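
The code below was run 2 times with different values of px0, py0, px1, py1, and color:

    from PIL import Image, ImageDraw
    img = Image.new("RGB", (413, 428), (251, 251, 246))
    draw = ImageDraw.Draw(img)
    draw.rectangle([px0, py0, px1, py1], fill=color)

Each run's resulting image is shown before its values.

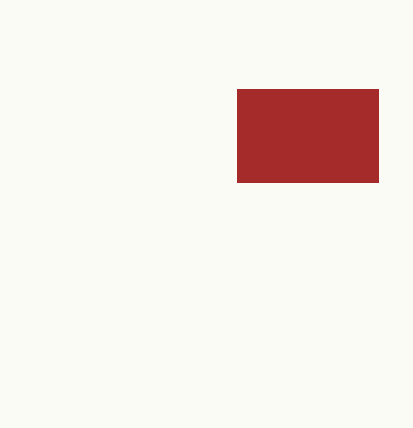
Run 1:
px0 = 237
py0 = 89
px1 = 378
py1 = 182
color = 'brown'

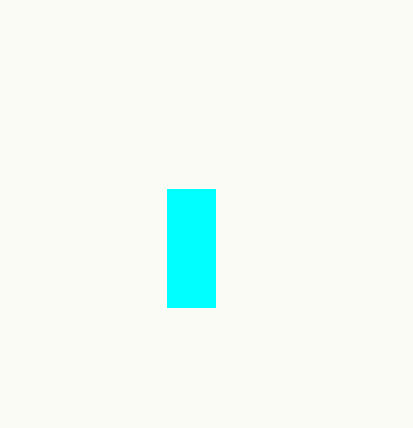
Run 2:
px0 = 167; py0 = 189; px1 = 215; py1 = 307; color = 'cyan'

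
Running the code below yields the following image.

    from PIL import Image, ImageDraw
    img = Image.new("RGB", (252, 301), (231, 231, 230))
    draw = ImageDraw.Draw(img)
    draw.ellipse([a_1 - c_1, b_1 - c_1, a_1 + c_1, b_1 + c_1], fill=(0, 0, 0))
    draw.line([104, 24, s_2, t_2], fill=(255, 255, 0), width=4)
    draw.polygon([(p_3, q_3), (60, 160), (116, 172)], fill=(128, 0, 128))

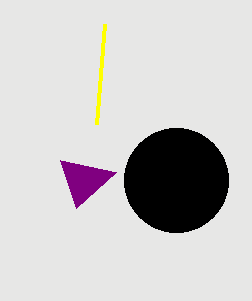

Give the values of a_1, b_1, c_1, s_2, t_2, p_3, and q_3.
a_1 = 176
b_1 = 180
c_1 = 52
s_2 = 96
t_2 = 124
p_3 = 76
q_3 = 208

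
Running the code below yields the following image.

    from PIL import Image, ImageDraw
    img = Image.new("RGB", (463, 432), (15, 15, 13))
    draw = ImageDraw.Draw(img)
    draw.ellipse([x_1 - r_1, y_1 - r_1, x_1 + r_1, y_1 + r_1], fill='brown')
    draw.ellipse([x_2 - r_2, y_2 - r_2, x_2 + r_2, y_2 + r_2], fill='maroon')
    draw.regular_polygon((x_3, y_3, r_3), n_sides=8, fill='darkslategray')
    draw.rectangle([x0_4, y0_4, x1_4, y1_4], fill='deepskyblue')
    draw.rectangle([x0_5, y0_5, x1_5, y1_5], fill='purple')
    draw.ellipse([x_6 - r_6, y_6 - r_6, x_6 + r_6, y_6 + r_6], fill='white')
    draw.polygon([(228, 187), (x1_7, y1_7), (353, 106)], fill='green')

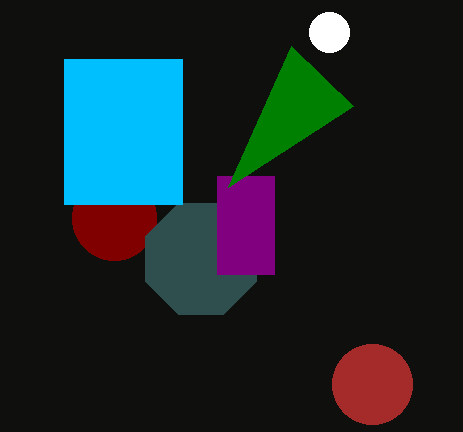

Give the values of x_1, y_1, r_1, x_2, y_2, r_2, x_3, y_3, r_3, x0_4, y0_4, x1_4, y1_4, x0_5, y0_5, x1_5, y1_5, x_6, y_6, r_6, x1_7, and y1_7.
x_1 = 372, y_1 = 384, r_1 = 40, x_2 = 114, y_2 = 218, r_2 = 42, x_3 = 201, y_3 = 259, r_3 = 60, x0_4 = 64, y0_4 = 59, x1_4 = 182, y1_4 = 204, x0_5 = 217, y0_5 = 176, x1_5 = 274, y1_5 = 274, x_6 = 329, y_6 = 32, r_6 = 20, x1_7 = 291, y1_7 = 46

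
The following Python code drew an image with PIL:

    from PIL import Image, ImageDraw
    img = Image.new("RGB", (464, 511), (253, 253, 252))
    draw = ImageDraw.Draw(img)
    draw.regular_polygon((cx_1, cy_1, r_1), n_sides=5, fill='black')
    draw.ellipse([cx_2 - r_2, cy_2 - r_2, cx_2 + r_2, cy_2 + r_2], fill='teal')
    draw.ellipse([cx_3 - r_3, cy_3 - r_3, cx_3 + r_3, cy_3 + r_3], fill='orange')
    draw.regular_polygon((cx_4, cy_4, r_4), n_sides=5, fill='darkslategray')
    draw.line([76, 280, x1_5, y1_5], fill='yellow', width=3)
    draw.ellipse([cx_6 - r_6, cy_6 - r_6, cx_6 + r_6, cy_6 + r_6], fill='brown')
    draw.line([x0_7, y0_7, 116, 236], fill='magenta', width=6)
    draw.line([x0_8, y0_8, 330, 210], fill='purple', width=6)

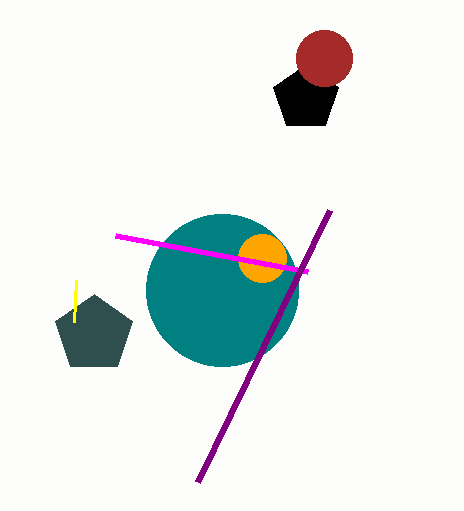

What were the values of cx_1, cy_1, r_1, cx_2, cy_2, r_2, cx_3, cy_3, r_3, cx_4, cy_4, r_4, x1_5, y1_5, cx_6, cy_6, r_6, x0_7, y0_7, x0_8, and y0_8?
cx_1 = 306
cy_1 = 98
r_1 = 34
cx_2 = 222
cy_2 = 290
r_2 = 76
cx_3 = 262
cy_3 = 258
r_3 = 24
cx_4 = 94
cy_4 = 334
r_4 = 40
x1_5 = 74
y1_5 = 322
cx_6 = 324
cy_6 = 58
r_6 = 28
x0_7 = 308
y0_7 = 272
x0_8 = 198
y0_8 = 482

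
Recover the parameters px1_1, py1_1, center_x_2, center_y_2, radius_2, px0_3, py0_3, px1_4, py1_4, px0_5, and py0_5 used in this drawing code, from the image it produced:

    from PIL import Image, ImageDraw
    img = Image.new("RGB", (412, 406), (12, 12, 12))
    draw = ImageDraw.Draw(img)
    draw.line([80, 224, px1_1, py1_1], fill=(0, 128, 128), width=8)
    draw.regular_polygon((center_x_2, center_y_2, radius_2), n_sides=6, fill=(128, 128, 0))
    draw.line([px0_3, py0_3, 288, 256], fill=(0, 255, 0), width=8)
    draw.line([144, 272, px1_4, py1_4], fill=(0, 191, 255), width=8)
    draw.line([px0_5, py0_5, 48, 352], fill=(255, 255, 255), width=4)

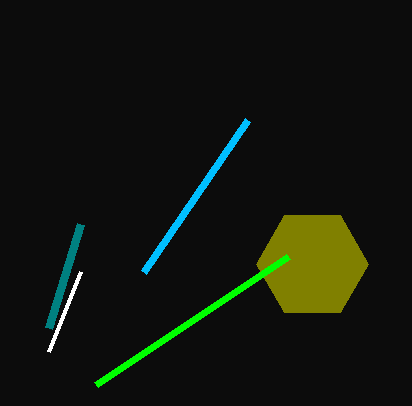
px1_1 = 48; py1_1 = 328; center_x_2 = 312; center_y_2 = 264; radius_2 = 56; px0_3 = 96; py0_3 = 384; px1_4 = 248; py1_4 = 120; px0_5 = 80; py0_5 = 272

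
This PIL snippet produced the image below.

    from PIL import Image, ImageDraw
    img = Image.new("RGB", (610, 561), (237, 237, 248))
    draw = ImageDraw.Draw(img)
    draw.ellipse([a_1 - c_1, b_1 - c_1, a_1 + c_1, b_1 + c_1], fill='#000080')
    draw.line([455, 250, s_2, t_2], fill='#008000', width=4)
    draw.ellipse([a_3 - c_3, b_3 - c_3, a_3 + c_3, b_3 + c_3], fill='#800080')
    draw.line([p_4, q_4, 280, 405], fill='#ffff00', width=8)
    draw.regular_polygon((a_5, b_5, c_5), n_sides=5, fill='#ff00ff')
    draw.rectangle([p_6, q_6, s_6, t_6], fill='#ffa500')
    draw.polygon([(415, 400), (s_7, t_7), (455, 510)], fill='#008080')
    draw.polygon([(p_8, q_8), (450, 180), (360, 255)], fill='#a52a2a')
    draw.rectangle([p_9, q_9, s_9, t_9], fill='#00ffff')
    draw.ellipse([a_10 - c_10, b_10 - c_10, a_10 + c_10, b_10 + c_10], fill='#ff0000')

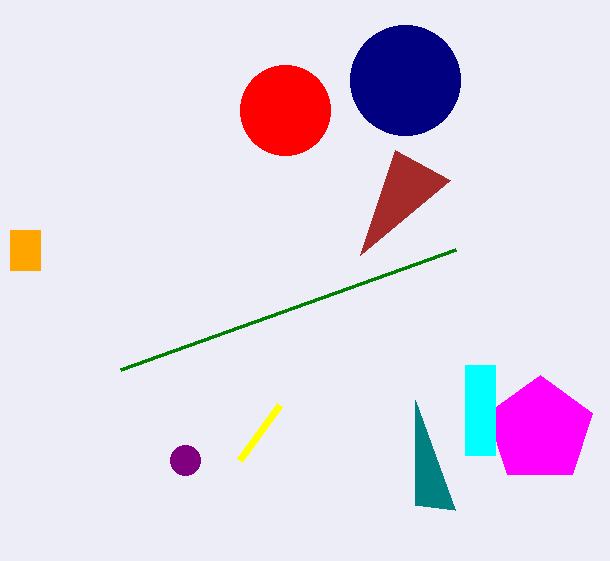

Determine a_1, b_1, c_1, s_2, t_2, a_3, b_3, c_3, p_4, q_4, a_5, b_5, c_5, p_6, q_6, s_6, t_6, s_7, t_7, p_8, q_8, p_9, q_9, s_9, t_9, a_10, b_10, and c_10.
a_1 = 405; b_1 = 80; c_1 = 55; s_2 = 120; t_2 = 370; a_3 = 185; b_3 = 460; c_3 = 15; p_4 = 240; q_4 = 460; a_5 = 540; b_5 = 430; c_5 = 55; p_6 = 10; q_6 = 230; s_6 = 40; t_6 = 270; s_7 = 415; t_7 = 505; p_8 = 395; q_8 = 150; p_9 = 465; q_9 = 365; s_9 = 495; t_9 = 455; a_10 = 285; b_10 = 110; c_10 = 45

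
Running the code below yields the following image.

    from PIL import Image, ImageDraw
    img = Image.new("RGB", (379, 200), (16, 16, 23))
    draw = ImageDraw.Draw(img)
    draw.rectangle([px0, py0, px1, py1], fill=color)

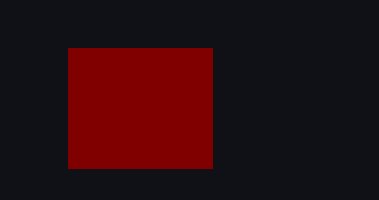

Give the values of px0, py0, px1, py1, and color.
px0 = 68; py0 = 48; px1 = 212; py1 = 168; color = 'maroon'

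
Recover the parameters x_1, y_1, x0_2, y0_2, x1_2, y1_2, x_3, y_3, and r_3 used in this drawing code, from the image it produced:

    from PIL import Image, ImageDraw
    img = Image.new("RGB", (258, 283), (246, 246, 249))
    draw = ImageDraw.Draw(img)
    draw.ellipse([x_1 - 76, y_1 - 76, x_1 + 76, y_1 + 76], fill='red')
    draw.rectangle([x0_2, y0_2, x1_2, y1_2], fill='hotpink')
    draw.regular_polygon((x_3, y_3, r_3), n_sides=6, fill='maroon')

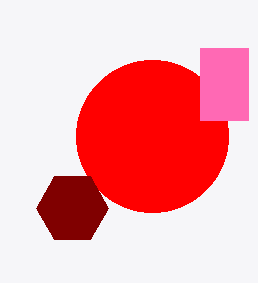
x_1 = 152; y_1 = 136; x0_2 = 200; y0_2 = 48; x1_2 = 248; y1_2 = 120; x_3 = 72; y_3 = 208; r_3 = 36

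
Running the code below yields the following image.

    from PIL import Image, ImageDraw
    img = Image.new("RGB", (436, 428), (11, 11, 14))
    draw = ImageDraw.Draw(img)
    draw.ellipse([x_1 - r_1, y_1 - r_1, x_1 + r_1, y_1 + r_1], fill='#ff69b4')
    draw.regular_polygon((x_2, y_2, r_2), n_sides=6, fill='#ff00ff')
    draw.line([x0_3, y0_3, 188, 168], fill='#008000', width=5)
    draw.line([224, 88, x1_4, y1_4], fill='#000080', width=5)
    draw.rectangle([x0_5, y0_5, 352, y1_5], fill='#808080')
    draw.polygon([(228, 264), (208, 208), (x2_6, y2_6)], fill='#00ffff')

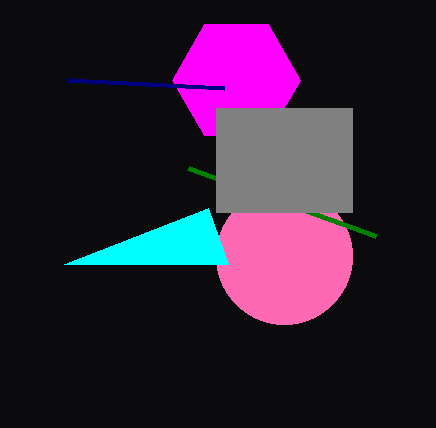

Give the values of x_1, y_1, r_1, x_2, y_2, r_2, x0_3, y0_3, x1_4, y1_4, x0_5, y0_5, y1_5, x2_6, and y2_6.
x_1 = 284; y_1 = 256; r_1 = 68; x_2 = 236; y_2 = 80; r_2 = 64; x0_3 = 376; y0_3 = 236; x1_4 = 68; y1_4 = 80; x0_5 = 216; y0_5 = 108; y1_5 = 212; x2_6 = 64; y2_6 = 264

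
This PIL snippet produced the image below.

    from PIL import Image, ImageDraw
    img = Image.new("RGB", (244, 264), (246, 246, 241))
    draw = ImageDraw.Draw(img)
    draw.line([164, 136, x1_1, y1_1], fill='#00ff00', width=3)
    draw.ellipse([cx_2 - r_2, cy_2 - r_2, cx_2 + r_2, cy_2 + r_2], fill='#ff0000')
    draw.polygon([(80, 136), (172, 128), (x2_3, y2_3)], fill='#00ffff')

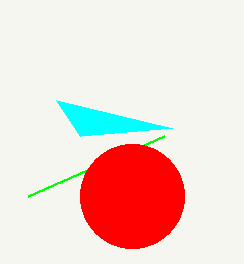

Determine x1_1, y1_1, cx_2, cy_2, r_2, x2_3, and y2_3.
x1_1 = 28
y1_1 = 196
cx_2 = 132
cy_2 = 196
r_2 = 52
x2_3 = 56
y2_3 = 100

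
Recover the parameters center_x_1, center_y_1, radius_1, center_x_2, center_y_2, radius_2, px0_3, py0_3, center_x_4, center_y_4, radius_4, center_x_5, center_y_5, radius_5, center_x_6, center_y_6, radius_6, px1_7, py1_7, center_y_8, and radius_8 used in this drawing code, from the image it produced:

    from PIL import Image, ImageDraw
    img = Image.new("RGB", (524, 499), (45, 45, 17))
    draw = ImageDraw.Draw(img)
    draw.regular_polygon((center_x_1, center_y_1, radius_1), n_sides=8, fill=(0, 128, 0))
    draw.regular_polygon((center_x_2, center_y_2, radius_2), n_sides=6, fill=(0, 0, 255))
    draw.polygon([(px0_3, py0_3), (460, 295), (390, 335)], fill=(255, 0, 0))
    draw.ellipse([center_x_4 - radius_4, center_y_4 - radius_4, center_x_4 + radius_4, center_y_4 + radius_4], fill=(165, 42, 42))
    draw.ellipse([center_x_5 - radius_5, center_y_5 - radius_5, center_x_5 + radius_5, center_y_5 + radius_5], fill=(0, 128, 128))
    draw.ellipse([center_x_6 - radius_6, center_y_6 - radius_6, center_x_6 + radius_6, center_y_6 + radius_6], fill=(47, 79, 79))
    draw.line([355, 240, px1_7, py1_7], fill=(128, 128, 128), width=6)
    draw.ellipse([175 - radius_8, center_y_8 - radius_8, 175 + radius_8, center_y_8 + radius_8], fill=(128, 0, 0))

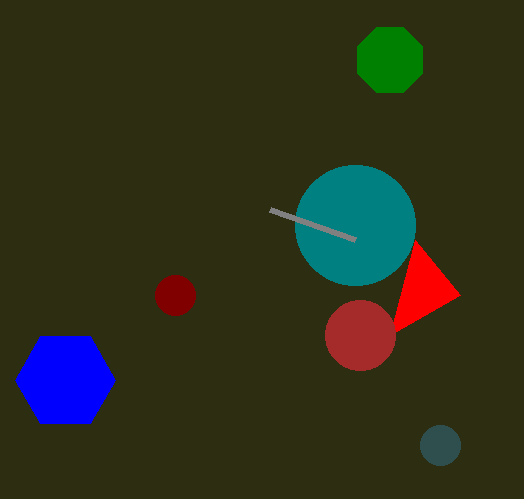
center_x_1 = 390; center_y_1 = 60; radius_1 = 35; center_x_2 = 65; center_y_2 = 380; radius_2 = 50; px0_3 = 415; py0_3 = 240; center_x_4 = 360; center_y_4 = 335; radius_4 = 35; center_x_5 = 355; center_y_5 = 225; radius_5 = 60; center_x_6 = 440; center_y_6 = 445; radius_6 = 20; px1_7 = 270; py1_7 = 210; center_y_8 = 295; radius_8 = 20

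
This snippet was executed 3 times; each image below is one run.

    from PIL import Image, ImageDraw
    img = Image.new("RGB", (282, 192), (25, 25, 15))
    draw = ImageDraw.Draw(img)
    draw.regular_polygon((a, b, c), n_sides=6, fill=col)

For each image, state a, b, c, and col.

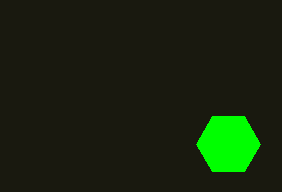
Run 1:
a = 228; b = 144; c = 32; col = 'lime'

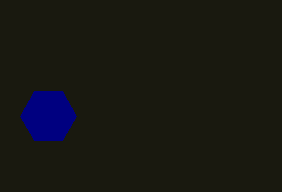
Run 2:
a = 48; b = 116; c = 28; col = 'navy'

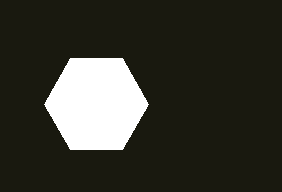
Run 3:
a = 96, b = 104, c = 52, col = 'white'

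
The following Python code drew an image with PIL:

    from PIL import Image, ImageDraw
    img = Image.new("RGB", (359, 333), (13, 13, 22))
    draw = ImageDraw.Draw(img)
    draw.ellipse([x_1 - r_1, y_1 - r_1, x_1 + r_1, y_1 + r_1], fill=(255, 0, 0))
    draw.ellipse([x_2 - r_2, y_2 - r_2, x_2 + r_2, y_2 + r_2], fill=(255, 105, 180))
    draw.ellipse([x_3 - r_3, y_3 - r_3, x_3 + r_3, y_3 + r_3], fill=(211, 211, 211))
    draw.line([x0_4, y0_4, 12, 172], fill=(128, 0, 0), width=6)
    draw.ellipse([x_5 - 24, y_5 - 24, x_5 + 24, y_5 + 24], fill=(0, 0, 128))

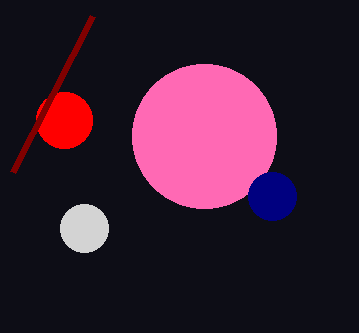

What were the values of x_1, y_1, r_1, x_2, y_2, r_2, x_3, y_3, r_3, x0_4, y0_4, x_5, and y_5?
x_1 = 64; y_1 = 120; r_1 = 28; x_2 = 204; y_2 = 136; r_2 = 72; x_3 = 84; y_3 = 228; r_3 = 24; x0_4 = 92; y0_4 = 16; x_5 = 272; y_5 = 196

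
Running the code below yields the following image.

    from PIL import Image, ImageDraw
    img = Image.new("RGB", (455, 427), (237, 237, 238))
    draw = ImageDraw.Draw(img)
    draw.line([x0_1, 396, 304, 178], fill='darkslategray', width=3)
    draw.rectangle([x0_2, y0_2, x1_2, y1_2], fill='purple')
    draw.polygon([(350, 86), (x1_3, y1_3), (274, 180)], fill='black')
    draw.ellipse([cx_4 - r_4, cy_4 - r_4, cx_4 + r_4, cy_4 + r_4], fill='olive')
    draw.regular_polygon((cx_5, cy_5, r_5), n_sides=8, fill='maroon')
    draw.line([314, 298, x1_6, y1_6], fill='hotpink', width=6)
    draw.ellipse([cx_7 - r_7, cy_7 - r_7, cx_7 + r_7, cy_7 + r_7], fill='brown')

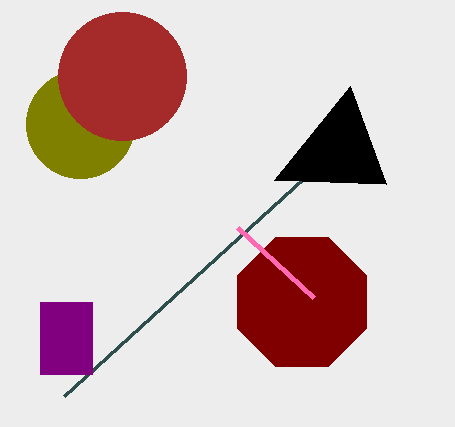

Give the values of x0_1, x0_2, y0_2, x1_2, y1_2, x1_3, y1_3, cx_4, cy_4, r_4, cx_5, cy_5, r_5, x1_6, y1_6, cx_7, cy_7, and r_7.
x0_1 = 64
x0_2 = 40
y0_2 = 302
x1_2 = 92
y1_2 = 374
x1_3 = 386
y1_3 = 184
cx_4 = 80
cy_4 = 124
r_4 = 54
cx_5 = 302
cy_5 = 302
r_5 = 70
x1_6 = 238
y1_6 = 228
cx_7 = 122
cy_7 = 76
r_7 = 64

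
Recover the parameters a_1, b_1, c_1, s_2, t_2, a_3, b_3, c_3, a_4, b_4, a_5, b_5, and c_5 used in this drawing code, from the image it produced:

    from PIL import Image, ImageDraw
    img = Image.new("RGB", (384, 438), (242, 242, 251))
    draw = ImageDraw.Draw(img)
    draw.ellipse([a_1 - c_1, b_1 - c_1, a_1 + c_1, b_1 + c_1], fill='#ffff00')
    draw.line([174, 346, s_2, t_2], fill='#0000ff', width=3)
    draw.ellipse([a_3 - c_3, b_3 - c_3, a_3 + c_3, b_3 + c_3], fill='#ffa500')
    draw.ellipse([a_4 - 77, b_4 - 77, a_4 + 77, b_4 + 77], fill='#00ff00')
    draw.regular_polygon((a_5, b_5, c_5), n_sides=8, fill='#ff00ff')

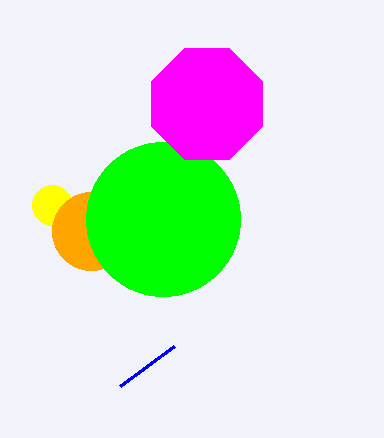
a_1 = 52; b_1 = 205; c_1 = 20; s_2 = 120; t_2 = 386; a_3 = 91; b_3 = 231; c_3 = 39; a_4 = 163; b_4 = 219; a_5 = 207; b_5 = 104; c_5 = 60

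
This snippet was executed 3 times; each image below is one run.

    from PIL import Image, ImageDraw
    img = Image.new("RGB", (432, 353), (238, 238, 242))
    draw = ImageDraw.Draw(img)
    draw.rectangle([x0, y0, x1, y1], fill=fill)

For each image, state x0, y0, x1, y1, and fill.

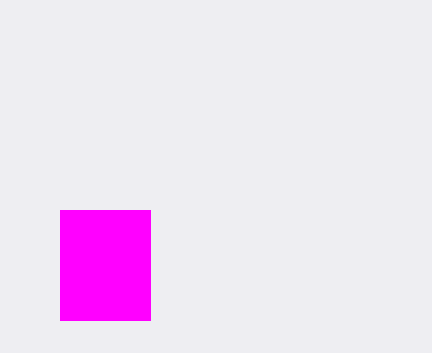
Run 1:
x0 = 60; y0 = 210; x1 = 150; y1 = 320; fill = 'magenta'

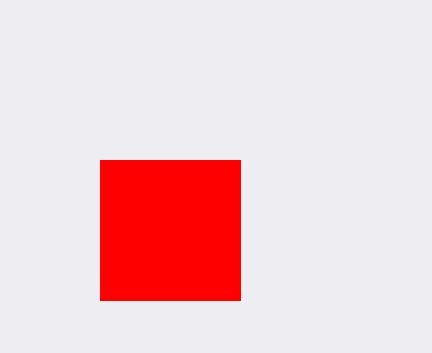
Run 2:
x0 = 100; y0 = 160; x1 = 240; y1 = 300; fill = 'red'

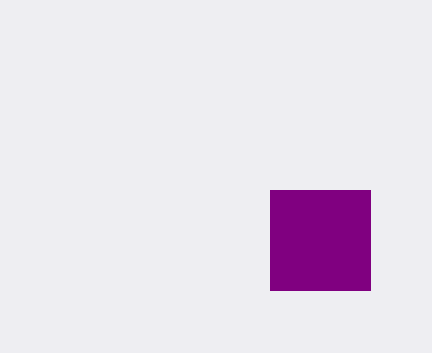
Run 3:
x0 = 270; y0 = 190; x1 = 370; y1 = 290; fill = 'purple'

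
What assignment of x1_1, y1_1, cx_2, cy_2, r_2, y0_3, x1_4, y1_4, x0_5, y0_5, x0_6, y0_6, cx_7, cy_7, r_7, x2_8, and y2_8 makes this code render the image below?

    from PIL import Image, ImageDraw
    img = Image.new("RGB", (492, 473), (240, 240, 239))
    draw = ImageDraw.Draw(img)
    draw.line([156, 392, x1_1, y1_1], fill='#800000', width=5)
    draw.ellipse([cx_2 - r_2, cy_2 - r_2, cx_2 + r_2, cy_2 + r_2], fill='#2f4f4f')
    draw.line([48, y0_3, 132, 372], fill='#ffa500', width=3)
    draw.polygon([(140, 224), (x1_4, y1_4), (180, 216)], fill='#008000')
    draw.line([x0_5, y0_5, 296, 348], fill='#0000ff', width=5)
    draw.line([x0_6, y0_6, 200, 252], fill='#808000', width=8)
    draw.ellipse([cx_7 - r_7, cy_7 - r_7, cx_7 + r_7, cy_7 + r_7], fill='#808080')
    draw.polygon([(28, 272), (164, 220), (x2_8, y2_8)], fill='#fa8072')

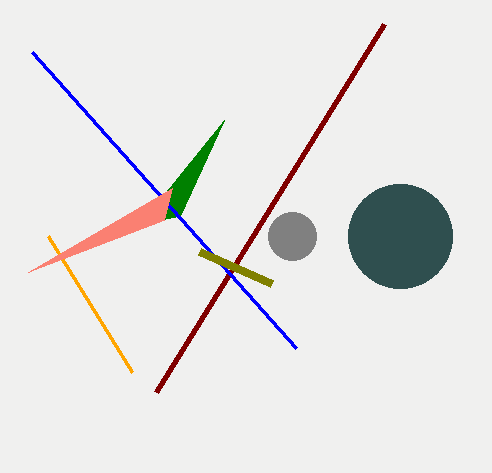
x1_1 = 384; y1_1 = 24; cx_2 = 400; cy_2 = 236; r_2 = 52; y0_3 = 236; x1_4 = 224; y1_4 = 120; x0_5 = 32; y0_5 = 52; x0_6 = 272; y0_6 = 284; cx_7 = 292; cy_7 = 236; r_7 = 24; x2_8 = 172; y2_8 = 188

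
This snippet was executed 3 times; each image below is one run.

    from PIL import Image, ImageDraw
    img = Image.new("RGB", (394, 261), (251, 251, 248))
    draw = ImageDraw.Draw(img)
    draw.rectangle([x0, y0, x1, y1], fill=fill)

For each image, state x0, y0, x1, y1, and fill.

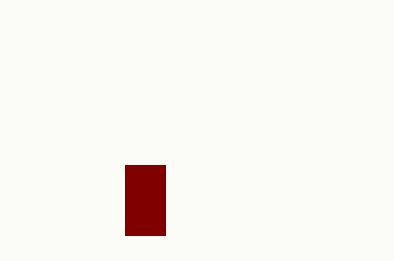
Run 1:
x0 = 125
y0 = 165
x1 = 165
y1 = 235
fill = 'maroon'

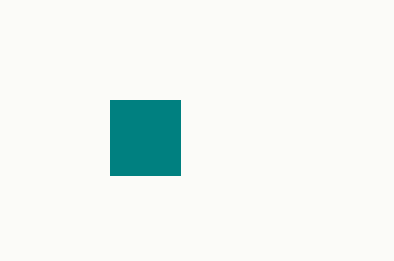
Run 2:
x0 = 110, y0 = 100, x1 = 180, y1 = 175, fill = 'teal'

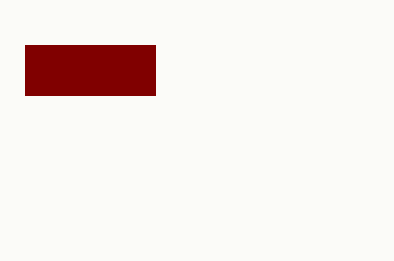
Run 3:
x0 = 25, y0 = 45, x1 = 155, y1 = 95, fill = 'maroon'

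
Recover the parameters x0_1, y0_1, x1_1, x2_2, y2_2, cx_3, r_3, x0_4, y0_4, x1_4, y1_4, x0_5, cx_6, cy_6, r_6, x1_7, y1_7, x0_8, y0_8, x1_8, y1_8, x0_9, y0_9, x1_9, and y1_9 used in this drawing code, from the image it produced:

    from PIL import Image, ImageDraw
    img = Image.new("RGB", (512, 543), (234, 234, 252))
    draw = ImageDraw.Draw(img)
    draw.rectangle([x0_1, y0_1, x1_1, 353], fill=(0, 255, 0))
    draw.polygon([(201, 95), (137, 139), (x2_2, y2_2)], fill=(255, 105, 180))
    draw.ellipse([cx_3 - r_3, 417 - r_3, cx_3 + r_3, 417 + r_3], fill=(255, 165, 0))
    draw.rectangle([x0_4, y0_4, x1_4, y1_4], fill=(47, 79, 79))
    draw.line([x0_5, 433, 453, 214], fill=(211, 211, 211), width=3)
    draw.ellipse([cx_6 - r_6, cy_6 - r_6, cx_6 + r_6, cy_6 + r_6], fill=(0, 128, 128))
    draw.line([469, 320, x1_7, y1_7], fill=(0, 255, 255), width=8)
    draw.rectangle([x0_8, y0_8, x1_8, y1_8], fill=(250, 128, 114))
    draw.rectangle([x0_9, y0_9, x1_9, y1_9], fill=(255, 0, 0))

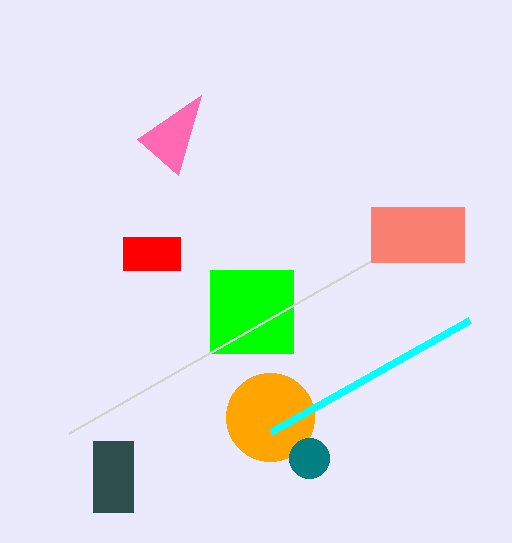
x0_1 = 210, y0_1 = 270, x1_1 = 293, x2_2 = 178, y2_2 = 175, cx_3 = 270, r_3 = 44, x0_4 = 93, y0_4 = 441, x1_4 = 133, y1_4 = 512, x0_5 = 69, cx_6 = 309, cy_6 = 458, r_6 = 20, x1_7 = 270, y1_7 = 432, x0_8 = 371, y0_8 = 207, x1_8 = 464, y1_8 = 262, x0_9 = 123, y0_9 = 237, x1_9 = 180, y1_9 = 270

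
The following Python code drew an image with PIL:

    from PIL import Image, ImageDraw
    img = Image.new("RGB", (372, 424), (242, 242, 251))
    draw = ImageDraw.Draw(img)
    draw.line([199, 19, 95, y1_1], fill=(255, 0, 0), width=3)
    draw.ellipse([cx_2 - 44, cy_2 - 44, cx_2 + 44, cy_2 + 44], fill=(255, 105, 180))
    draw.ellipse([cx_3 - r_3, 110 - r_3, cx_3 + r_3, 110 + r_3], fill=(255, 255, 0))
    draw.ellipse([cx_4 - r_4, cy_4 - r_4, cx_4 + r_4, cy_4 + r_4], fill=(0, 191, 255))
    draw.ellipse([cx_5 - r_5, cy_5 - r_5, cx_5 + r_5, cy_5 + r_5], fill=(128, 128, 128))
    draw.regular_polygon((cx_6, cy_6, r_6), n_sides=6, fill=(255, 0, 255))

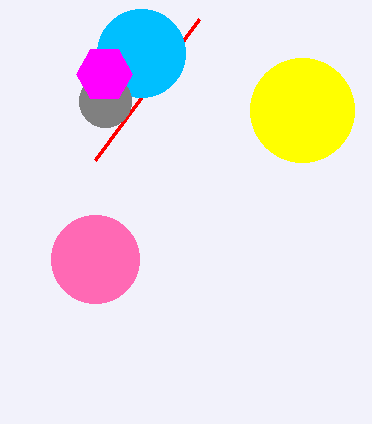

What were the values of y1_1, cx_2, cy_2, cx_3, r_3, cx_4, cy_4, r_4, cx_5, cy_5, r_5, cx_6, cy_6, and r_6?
y1_1 = 160; cx_2 = 95; cy_2 = 259; cx_3 = 302; r_3 = 52; cx_4 = 141; cy_4 = 53; r_4 = 44; cx_5 = 105; cy_5 = 101; r_5 = 26; cx_6 = 104; cy_6 = 74; r_6 = 28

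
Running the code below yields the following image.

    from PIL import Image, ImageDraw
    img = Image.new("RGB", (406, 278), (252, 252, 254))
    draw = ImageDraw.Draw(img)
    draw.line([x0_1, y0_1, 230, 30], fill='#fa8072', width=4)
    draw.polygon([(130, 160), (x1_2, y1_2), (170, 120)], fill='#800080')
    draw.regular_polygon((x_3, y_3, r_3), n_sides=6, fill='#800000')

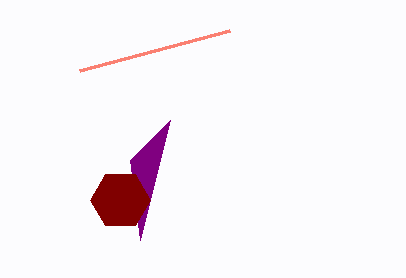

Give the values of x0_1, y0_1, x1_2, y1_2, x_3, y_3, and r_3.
x0_1 = 80
y0_1 = 70
x1_2 = 140
y1_2 = 240
x_3 = 120
y_3 = 200
r_3 = 30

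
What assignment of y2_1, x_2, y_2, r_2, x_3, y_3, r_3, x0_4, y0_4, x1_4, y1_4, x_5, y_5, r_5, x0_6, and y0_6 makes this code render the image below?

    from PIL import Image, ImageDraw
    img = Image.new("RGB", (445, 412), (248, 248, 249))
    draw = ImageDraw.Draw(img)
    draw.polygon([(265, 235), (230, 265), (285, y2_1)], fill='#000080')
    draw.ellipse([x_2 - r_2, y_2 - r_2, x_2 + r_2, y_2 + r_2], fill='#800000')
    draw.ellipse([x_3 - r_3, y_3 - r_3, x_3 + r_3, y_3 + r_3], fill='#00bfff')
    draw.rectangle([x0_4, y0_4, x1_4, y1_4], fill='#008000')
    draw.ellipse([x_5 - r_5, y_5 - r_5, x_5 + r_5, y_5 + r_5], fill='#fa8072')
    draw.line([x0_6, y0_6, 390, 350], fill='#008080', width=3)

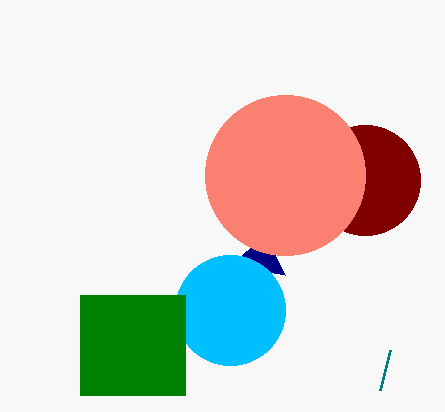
y2_1 = 275, x_2 = 365, y_2 = 180, r_2 = 55, x_3 = 230, y_3 = 310, r_3 = 55, x0_4 = 80, y0_4 = 295, x1_4 = 185, y1_4 = 395, x_5 = 285, y_5 = 175, r_5 = 80, x0_6 = 380, y0_6 = 390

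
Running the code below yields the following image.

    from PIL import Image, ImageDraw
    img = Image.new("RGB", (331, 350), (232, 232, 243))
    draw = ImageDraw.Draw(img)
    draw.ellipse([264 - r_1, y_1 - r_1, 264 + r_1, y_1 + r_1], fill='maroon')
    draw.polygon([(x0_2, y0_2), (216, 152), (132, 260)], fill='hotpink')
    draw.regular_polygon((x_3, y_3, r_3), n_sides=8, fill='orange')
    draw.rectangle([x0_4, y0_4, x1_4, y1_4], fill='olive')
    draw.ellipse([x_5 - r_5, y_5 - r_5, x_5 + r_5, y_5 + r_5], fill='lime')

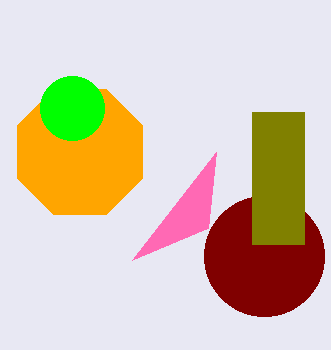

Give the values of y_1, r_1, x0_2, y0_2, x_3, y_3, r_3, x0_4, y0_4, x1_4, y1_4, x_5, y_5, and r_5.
y_1 = 256; r_1 = 60; x0_2 = 208; y0_2 = 228; x_3 = 80; y_3 = 152; r_3 = 68; x0_4 = 252; y0_4 = 112; x1_4 = 304; y1_4 = 244; x_5 = 72; y_5 = 108; r_5 = 32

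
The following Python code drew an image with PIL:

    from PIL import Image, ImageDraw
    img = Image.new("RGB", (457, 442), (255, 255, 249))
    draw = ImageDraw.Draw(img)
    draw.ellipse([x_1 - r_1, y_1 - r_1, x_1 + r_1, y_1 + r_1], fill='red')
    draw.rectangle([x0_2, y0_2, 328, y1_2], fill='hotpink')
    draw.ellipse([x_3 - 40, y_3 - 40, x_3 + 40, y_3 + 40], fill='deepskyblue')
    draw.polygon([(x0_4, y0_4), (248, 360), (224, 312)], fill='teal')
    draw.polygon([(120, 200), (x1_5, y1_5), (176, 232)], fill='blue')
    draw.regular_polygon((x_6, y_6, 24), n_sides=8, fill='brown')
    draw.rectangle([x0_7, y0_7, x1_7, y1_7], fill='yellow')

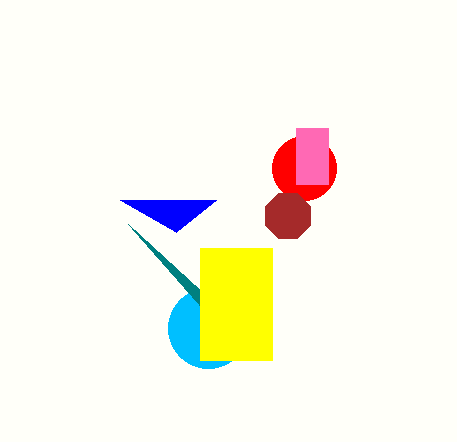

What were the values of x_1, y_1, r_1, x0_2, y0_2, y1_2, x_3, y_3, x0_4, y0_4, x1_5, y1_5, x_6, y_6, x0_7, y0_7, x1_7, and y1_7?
x_1 = 304; y_1 = 168; r_1 = 32; x0_2 = 296; y0_2 = 128; y1_2 = 184; x_3 = 208; y_3 = 328; x0_4 = 128; y0_4 = 224; x1_5 = 216; y1_5 = 200; x_6 = 288; y_6 = 216; x0_7 = 200; y0_7 = 248; x1_7 = 272; y1_7 = 360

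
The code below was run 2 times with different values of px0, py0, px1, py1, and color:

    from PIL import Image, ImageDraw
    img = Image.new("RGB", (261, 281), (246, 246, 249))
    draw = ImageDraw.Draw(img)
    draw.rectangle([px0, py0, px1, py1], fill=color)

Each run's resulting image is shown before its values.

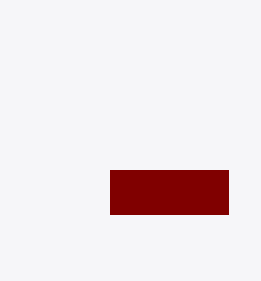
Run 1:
px0 = 110, py0 = 170, px1 = 228, py1 = 214, color = 'maroon'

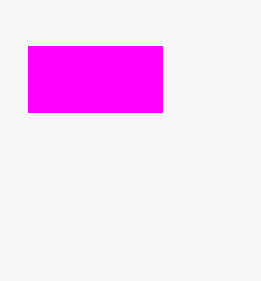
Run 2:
px0 = 28, py0 = 46, px1 = 162, py1 = 112, color = 'magenta'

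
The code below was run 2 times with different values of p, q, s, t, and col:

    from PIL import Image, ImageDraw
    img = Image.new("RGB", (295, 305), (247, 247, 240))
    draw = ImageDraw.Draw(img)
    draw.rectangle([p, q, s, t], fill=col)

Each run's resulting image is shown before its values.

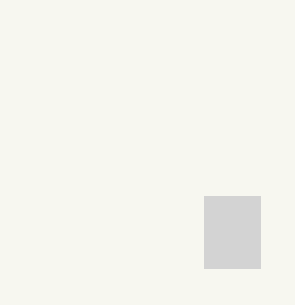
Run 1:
p = 204; q = 196; s = 260; t = 268; col = 'lightgray'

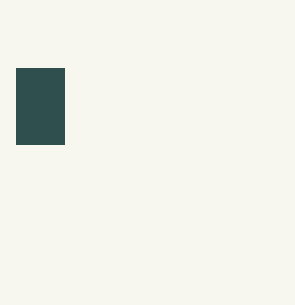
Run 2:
p = 16, q = 68, s = 64, t = 144, col = 'darkslategray'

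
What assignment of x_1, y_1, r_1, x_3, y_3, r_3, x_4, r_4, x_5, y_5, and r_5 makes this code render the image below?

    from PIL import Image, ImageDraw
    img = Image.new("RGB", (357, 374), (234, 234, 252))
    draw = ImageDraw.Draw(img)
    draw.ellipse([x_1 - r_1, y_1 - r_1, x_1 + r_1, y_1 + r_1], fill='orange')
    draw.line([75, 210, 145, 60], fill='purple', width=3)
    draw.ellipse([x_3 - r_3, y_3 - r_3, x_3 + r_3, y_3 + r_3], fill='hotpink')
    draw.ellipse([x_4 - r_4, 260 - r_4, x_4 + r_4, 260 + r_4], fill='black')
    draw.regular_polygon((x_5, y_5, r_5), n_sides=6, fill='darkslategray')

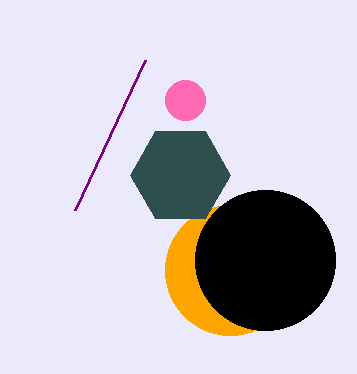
x_1 = 230; y_1 = 270; r_1 = 65; x_3 = 185; y_3 = 100; r_3 = 20; x_4 = 265; r_4 = 70; x_5 = 180; y_5 = 175; r_5 = 50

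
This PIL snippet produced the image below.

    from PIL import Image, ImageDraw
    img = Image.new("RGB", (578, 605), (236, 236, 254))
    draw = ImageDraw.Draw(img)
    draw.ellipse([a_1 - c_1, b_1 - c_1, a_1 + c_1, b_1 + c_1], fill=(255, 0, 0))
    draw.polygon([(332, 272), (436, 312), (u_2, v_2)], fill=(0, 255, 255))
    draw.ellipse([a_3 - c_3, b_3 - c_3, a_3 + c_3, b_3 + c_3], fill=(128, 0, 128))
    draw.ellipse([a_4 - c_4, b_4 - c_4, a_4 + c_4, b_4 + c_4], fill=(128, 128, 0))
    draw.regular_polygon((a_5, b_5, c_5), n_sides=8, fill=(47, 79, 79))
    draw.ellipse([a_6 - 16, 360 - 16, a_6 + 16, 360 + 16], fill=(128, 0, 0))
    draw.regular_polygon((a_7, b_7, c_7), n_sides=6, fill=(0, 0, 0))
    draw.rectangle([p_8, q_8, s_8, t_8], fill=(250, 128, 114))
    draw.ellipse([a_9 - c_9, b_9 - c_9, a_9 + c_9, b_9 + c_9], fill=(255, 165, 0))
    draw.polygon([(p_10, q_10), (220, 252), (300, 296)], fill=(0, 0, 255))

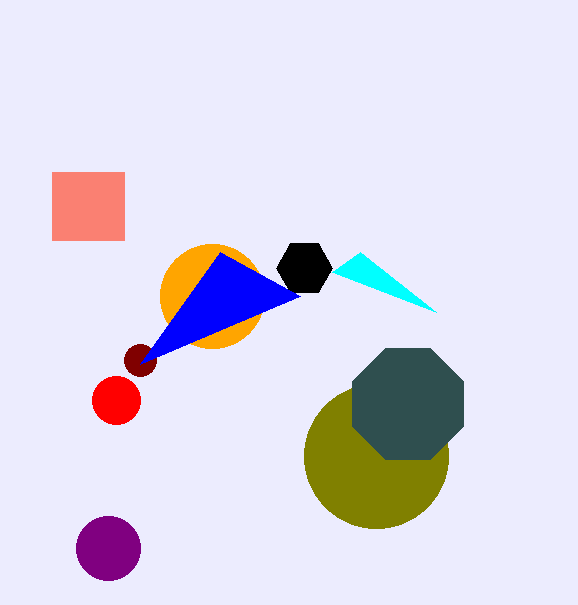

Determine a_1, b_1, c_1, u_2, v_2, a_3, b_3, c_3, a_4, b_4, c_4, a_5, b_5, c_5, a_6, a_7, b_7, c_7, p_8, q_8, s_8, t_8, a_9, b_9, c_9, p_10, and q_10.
a_1 = 116
b_1 = 400
c_1 = 24
u_2 = 360
v_2 = 252
a_3 = 108
b_3 = 548
c_3 = 32
a_4 = 376
b_4 = 456
c_4 = 72
a_5 = 408
b_5 = 404
c_5 = 60
a_6 = 140
a_7 = 304
b_7 = 268
c_7 = 28
p_8 = 52
q_8 = 172
s_8 = 124
t_8 = 240
a_9 = 212
b_9 = 296
c_9 = 52
p_10 = 140
q_10 = 364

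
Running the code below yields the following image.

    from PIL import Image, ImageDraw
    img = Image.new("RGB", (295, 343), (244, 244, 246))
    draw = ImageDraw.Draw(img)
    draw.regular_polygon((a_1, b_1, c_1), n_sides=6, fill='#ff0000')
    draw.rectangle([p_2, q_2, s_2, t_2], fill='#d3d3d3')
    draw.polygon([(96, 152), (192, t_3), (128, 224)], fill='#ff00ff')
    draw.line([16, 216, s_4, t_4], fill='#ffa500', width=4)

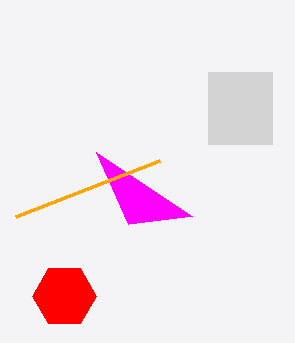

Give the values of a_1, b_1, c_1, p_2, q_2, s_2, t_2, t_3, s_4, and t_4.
a_1 = 64
b_1 = 296
c_1 = 32
p_2 = 208
q_2 = 72
s_2 = 272
t_2 = 144
t_3 = 216
s_4 = 160
t_4 = 160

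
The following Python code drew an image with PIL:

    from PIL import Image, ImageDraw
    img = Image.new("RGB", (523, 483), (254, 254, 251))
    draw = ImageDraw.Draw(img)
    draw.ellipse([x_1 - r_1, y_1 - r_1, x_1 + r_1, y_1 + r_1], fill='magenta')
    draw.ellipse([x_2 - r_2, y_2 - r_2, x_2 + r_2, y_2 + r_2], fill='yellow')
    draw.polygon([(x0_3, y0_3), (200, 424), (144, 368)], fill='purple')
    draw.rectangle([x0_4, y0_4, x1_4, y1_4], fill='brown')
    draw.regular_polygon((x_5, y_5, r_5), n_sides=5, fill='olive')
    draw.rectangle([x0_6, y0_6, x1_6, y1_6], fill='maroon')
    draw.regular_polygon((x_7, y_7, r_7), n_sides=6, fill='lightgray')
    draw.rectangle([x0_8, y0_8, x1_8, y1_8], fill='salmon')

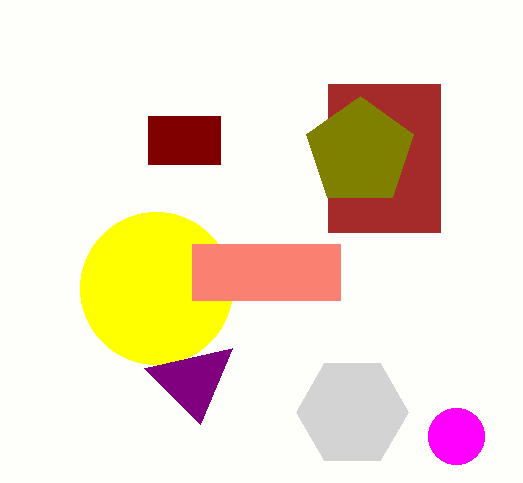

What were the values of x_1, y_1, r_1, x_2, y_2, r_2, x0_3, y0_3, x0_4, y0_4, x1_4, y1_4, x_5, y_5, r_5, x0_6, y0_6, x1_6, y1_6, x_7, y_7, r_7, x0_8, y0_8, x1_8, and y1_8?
x_1 = 456, y_1 = 436, r_1 = 28, x_2 = 156, y_2 = 288, r_2 = 76, x0_3 = 232, y0_3 = 348, x0_4 = 328, y0_4 = 84, x1_4 = 440, y1_4 = 232, x_5 = 360, y_5 = 152, r_5 = 56, x0_6 = 148, y0_6 = 116, x1_6 = 220, y1_6 = 164, x_7 = 352, y_7 = 412, r_7 = 56, x0_8 = 192, y0_8 = 244, x1_8 = 340, y1_8 = 300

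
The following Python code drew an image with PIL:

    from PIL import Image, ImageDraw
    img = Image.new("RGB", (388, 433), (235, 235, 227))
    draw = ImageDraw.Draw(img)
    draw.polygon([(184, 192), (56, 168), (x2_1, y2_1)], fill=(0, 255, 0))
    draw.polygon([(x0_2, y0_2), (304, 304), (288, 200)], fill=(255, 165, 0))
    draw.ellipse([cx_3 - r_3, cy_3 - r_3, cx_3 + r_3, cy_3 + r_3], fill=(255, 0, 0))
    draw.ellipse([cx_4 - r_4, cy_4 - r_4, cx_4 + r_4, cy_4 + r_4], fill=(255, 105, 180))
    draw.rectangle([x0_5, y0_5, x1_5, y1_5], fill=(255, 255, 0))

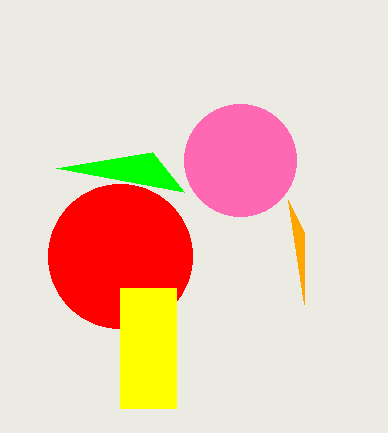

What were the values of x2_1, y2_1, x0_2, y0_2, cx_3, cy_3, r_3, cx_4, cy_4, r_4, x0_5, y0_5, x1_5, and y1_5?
x2_1 = 152; y2_1 = 152; x0_2 = 304; y0_2 = 232; cx_3 = 120; cy_3 = 256; r_3 = 72; cx_4 = 240; cy_4 = 160; r_4 = 56; x0_5 = 120; y0_5 = 288; x1_5 = 176; y1_5 = 408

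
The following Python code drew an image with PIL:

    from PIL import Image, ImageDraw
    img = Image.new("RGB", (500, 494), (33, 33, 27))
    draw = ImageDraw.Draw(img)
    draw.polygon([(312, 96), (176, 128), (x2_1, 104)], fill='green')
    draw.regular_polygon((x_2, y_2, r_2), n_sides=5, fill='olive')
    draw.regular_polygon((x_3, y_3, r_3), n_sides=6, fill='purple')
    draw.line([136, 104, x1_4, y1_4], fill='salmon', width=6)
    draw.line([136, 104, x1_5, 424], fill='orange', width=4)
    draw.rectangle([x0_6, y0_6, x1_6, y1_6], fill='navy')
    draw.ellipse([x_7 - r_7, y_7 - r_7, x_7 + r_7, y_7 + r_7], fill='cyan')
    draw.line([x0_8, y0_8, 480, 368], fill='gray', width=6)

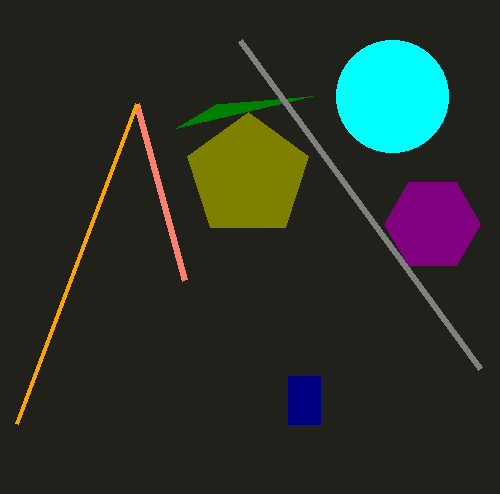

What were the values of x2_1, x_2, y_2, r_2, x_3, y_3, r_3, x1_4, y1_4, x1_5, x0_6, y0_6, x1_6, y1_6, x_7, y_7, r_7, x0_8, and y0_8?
x2_1 = 216
x_2 = 248
y_2 = 176
r_2 = 64
x_3 = 432
y_3 = 224
r_3 = 48
x1_4 = 184
y1_4 = 280
x1_5 = 16
x0_6 = 288
y0_6 = 376
x1_6 = 320
y1_6 = 424
x_7 = 392
y_7 = 96
r_7 = 56
x0_8 = 240
y0_8 = 40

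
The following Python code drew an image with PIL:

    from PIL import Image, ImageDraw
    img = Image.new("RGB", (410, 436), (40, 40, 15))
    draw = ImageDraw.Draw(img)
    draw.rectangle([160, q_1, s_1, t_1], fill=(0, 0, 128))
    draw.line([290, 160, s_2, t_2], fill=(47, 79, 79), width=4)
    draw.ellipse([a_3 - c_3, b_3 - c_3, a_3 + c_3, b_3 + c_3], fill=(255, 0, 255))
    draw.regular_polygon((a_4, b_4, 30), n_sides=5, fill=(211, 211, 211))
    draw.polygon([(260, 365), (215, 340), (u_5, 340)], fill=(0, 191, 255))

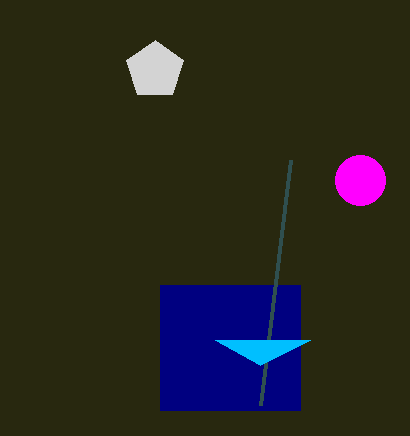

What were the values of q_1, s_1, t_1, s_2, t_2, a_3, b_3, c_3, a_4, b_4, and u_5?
q_1 = 285
s_1 = 300
t_1 = 410
s_2 = 260
t_2 = 405
a_3 = 360
b_3 = 180
c_3 = 25
a_4 = 155
b_4 = 70
u_5 = 310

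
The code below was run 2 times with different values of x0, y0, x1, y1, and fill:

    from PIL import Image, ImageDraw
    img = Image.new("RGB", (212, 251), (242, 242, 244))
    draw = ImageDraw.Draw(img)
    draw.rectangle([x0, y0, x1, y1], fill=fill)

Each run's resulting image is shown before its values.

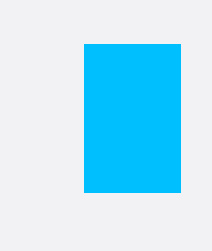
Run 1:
x0 = 84
y0 = 44
x1 = 180
y1 = 192
fill = 'deepskyblue'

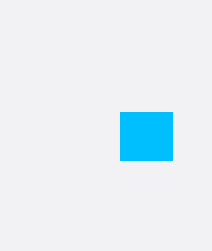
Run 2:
x0 = 120; y0 = 112; x1 = 172; y1 = 160; fill = 'deepskyblue'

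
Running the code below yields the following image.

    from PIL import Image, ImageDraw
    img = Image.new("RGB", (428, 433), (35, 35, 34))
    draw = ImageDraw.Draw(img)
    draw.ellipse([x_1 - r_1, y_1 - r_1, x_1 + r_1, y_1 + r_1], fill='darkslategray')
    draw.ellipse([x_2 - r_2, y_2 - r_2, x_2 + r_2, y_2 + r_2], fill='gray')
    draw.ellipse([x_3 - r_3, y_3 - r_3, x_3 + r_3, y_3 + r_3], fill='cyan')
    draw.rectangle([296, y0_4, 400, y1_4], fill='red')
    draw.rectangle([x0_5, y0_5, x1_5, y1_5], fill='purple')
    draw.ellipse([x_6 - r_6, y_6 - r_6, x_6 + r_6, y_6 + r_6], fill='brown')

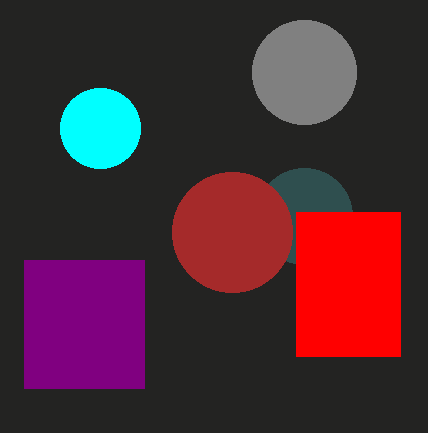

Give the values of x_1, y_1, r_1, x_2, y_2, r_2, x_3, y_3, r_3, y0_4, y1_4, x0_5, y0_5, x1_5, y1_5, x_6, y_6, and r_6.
x_1 = 304, y_1 = 216, r_1 = 48, x_2 = 304, y_2 = 72, r_2 = 52, x_3 = 100, y_3 = 128, r_3 = 40, y0_4 = 212, y1_4 = 356, x0_5 = 24, y0_5 = 260, x1_5 = 144, y1_5 = 388, x_6 = 232, y_6 = 232, r_6 = 60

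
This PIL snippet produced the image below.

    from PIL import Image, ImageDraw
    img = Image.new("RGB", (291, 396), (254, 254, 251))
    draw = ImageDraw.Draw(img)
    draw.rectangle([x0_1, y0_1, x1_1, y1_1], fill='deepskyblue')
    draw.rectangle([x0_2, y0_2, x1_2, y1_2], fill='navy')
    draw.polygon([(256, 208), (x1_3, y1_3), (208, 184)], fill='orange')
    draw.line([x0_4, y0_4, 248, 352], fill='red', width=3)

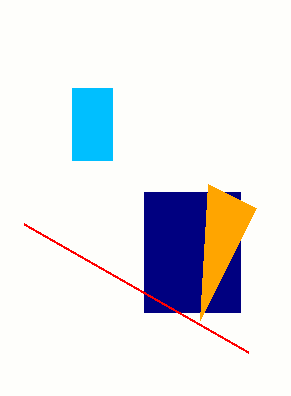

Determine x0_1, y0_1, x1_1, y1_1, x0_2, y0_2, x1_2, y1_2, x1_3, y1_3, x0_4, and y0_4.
x0_1 = 72
y0_1 = 88
x1_1 = 112
y1_1 = 160
x0_2 = 144
y0_2 = 192
x1_2 = 240
y1_2 = 312
x1_3 = 200
y1_3 = 320
x0_4 = 24
y0_4 = 224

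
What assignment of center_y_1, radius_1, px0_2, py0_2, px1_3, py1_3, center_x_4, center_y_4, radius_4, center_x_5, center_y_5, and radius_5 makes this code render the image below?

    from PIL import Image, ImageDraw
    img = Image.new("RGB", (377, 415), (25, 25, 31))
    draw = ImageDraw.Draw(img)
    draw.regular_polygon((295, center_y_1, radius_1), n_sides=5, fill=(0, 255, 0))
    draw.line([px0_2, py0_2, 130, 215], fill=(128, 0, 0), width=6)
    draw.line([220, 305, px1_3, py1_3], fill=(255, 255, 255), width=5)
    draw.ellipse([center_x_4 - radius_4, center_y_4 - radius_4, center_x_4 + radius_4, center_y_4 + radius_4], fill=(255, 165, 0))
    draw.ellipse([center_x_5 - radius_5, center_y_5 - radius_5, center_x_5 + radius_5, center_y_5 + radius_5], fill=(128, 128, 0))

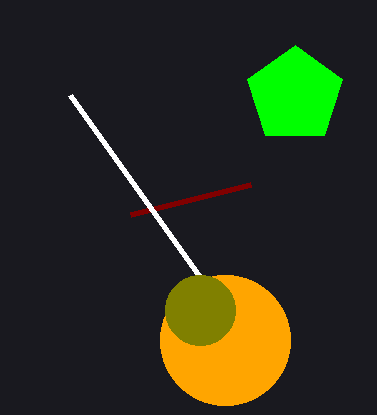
center_y_1 = 95, radius_1 = 50, px0_2 = 250, py0_2 = 185, px1_3 = 70, py1_3 = 95, center_x_4 = 225, center_y_4 = 340, radius_4 = 65, center_x_5 = 200, center_y_5 = 310, radius_5 = 35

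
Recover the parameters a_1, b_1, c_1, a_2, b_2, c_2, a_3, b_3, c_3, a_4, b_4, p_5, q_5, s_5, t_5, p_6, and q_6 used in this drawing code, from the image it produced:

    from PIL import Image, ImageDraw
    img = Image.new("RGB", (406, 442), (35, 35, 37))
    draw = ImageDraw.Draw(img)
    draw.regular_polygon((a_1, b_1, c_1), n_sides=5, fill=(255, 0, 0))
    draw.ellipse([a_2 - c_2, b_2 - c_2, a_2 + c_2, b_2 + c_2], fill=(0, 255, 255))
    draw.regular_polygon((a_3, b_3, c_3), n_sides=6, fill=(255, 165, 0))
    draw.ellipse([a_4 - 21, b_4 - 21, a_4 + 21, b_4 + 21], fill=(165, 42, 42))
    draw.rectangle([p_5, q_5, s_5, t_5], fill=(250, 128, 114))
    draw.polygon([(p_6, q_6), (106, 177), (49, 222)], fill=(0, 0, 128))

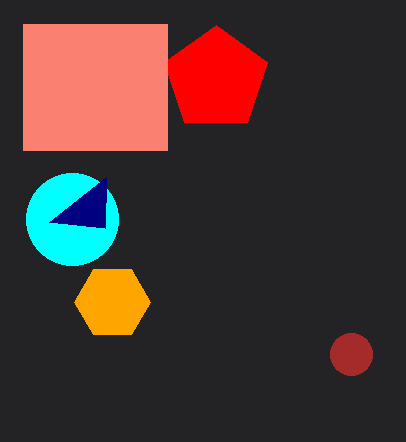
a_1 = 216; b_1 = 79; c_1 = 54; a_2 = 72; b_2 = 219; c_2 = 46; a_3 = 112; b_3 = 302; c_3 = 38; a_4 = 351; b_4 = 354; p_5 = 23; q_5 = 24; s_5 = 167; t_5 = 150; p_6 = 105; q_6 = 228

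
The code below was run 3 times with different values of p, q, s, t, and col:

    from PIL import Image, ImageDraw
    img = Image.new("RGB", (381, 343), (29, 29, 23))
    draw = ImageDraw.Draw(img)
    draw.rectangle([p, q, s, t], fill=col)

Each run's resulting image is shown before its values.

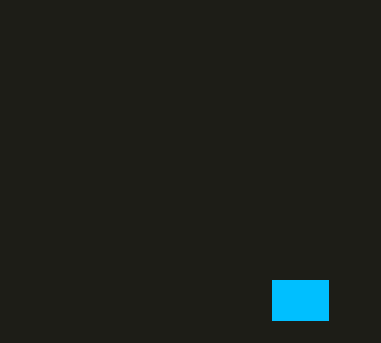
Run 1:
p = 272, q = 280, s = 328, t = 320, col = 'deepskyblue'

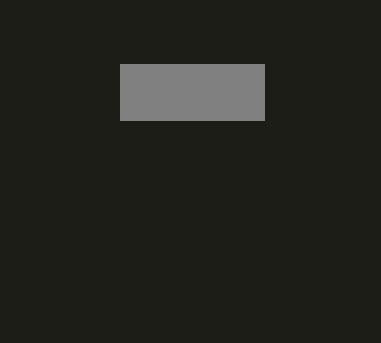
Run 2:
p = 120, q = 64, s = 264, t = 120, col = 'gray'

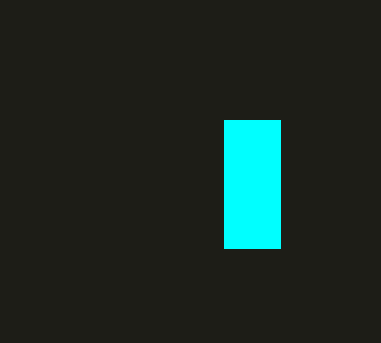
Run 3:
p = 224
q = 120
s = 280
t = 248
col = 'cyan'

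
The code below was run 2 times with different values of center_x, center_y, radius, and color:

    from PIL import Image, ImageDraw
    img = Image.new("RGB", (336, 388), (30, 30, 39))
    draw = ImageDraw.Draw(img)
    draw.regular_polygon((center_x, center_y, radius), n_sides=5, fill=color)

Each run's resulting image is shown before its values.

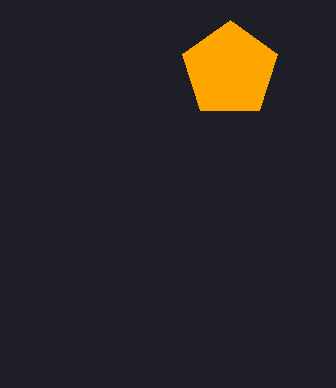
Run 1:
center_x = 230, center_y = 70, radius = 50, color = 'orange'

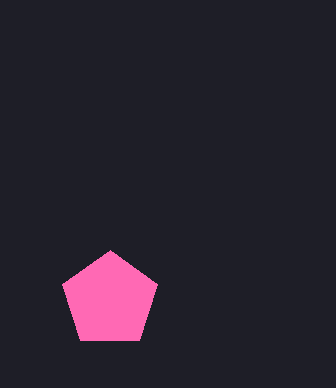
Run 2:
center_x = 110; center_y = 300; radius = 50; color = 'hotpink'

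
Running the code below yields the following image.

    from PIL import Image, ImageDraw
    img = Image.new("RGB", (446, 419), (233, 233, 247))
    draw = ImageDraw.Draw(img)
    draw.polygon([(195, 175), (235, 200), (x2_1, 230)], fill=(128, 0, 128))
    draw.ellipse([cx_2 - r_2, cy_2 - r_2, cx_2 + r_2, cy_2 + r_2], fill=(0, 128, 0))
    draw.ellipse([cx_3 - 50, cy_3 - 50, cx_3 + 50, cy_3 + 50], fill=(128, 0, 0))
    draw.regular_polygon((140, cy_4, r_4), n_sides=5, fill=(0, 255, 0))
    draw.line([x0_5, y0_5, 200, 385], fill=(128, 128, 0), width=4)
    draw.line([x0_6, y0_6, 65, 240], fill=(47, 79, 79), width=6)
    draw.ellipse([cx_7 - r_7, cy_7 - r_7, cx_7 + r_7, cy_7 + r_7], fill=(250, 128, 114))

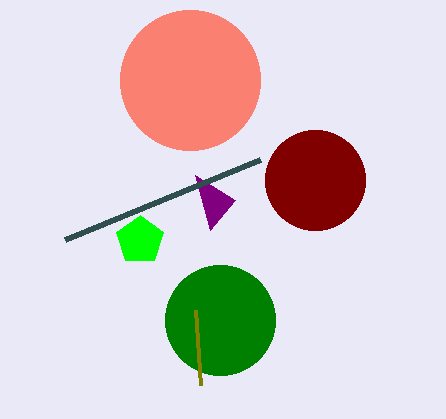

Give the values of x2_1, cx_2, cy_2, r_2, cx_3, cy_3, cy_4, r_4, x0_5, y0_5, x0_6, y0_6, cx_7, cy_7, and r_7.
x2_1 = 210; cx_2 = 220; cy_2 = 320; r_2 = 55; cx_3 = 315; cy_3 = 180; cy_4 = 240; r_4 = 25; x0_5 = 195; y0_5 = 310; x0_6 = 260; y0_6 = 160; cx_7 = 190; cy_7 = 80; r_7 = 70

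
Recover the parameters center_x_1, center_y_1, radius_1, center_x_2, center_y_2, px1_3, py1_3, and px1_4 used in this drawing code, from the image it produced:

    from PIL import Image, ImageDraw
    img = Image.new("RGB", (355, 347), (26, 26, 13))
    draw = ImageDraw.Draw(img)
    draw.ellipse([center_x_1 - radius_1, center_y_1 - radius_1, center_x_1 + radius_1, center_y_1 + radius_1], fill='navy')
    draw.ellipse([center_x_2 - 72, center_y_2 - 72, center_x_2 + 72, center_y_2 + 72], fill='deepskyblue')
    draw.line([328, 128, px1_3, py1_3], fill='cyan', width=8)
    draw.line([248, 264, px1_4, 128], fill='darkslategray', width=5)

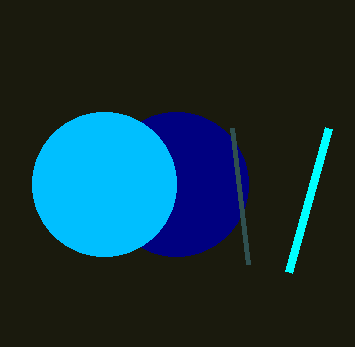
center_x_1 = 176; center_y_1 = 184; radius_1 = 72; center_x_2 = 104; center_y_2 = 184; px1_3 = 288; py1_3 = 272; px1_4 = 232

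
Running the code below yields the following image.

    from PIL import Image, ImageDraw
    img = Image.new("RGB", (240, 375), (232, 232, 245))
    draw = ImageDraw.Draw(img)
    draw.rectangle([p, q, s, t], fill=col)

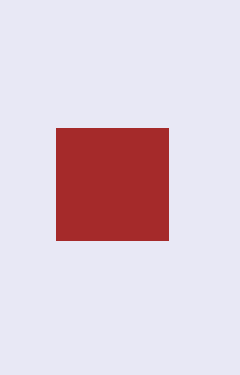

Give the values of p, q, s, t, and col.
p = 56; q = 128; s = 168; t = 240; col = 'brown'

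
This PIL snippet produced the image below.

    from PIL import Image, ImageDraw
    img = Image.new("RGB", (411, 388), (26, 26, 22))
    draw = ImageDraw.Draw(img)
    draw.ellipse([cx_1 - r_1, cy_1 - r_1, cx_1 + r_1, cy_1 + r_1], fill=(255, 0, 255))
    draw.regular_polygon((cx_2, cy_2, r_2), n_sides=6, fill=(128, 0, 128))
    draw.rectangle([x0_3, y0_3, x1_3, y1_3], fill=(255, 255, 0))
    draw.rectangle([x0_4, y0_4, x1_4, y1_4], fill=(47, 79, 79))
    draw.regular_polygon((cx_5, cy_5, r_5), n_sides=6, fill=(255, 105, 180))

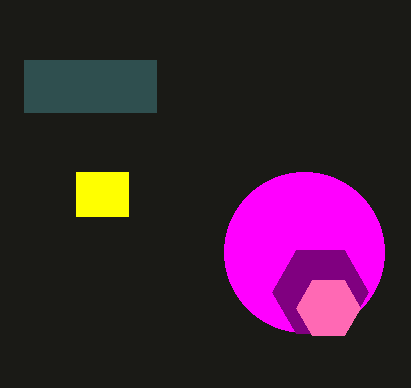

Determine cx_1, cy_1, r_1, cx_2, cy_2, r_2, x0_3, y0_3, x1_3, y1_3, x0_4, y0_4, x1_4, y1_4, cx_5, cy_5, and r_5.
cx_1 = 304; cy_1 = 252; r_1 = 80; cx_2 = 320; cy_2 = 292; r_2 = 48; x0_3 = 76; y0_3 = 172; x1_3 = 128; y1_3 = 216; x0_4 = 24; y0_4 = 60; x1_4 = 156; y1_4 = 112; cx_5 = 328; cy_5 = 308; r_5 = 32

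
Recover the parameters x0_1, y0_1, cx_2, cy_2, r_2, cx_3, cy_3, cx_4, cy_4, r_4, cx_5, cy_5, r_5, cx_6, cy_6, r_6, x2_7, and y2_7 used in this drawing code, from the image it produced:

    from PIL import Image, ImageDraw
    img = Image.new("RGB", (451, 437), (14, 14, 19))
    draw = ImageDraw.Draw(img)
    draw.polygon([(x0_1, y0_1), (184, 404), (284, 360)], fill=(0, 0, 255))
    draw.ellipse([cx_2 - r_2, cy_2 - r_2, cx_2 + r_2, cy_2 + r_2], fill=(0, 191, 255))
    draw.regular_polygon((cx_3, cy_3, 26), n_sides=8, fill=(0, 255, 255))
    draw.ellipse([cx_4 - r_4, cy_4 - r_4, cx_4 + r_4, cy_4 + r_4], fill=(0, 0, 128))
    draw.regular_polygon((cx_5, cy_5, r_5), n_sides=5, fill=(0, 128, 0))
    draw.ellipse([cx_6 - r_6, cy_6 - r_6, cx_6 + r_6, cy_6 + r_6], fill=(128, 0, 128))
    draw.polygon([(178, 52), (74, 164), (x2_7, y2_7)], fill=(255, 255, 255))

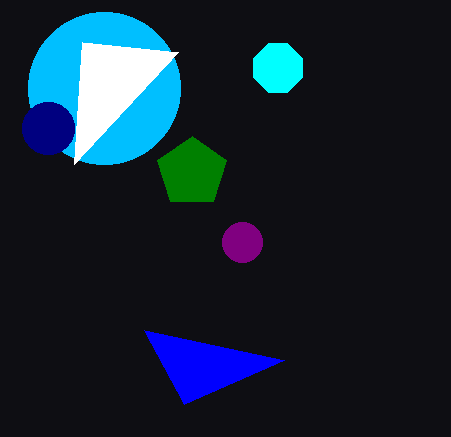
x0_1 = 144
y0_1 = 330
cx_2 = 104
cy_2 = 88
r_2 = 76
cx_3 = 278
cy_3 = 68
cx_4 = 48
cy_4 = 128
r_4 = 26
cx_5 = 192
cy_5 = 172
r_5 = 36
cx_6 = 242
cy_6 = 242
r_6 = 20
x2_7 = 82
y2_7 = 42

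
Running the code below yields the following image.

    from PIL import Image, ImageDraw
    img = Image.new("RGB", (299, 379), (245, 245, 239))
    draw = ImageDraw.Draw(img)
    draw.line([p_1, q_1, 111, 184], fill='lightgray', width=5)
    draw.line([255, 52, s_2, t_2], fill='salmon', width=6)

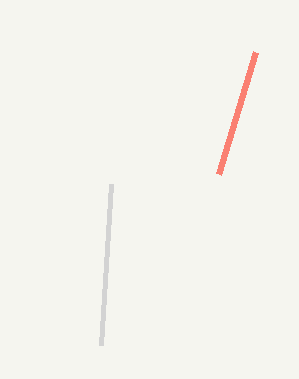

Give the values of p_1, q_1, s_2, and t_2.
p_1 = 101
q_1 = 345
s_2 = 218
t_2 = 174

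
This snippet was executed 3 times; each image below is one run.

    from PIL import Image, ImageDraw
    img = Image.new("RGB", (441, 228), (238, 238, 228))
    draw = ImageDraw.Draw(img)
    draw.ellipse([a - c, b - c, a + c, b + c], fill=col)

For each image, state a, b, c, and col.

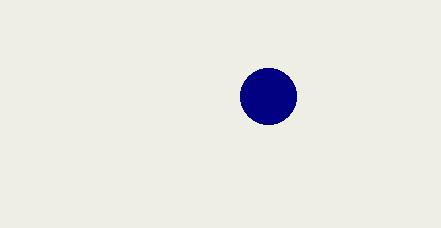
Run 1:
a = 268; b = 96; c = 28; col = 'navy'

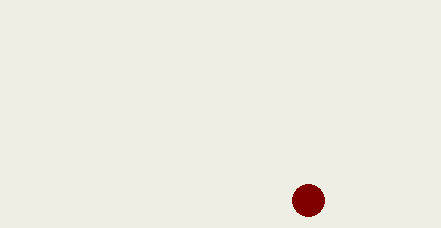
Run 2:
a = 308, b = 200, c = 16, col = 'maroon'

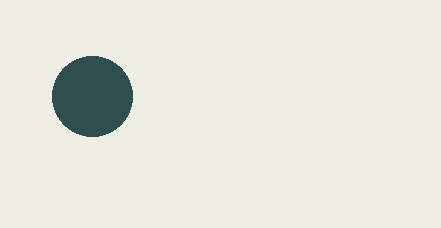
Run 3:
a = 92; b = 96; c = 40; col = 'darkslategray'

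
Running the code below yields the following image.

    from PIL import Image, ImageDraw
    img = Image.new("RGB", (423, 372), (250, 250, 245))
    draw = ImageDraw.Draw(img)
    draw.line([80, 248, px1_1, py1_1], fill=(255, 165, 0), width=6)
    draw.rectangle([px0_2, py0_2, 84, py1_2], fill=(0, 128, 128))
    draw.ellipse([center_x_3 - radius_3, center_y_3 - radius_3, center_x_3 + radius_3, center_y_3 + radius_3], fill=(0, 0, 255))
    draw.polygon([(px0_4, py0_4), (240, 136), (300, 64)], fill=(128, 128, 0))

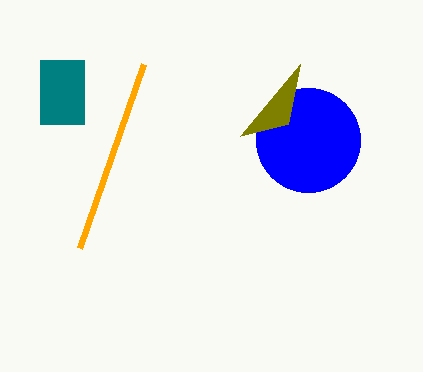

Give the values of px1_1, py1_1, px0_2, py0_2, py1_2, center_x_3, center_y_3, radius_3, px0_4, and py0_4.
px1_1 = 144
py1_1 = 64
px0_2 = 40
py0_2 = 60
py1_2 = 124
center_x_3 = 308
center_y_3 = 140
radius_3 = 52
px0_4 = 288
py0_4 = 124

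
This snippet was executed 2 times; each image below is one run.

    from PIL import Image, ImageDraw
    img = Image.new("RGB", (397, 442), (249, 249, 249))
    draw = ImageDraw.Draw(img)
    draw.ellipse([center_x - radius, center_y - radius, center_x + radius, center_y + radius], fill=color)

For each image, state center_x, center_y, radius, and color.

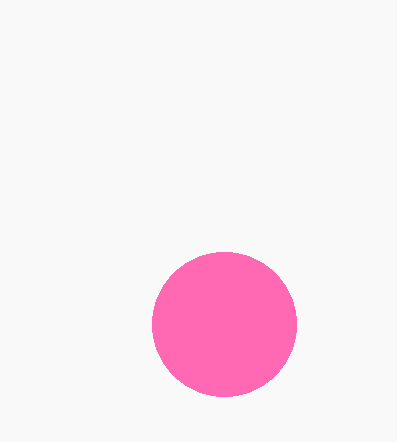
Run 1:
center_x = 224, center_y = 324, radius = 72, color = 'hotpink'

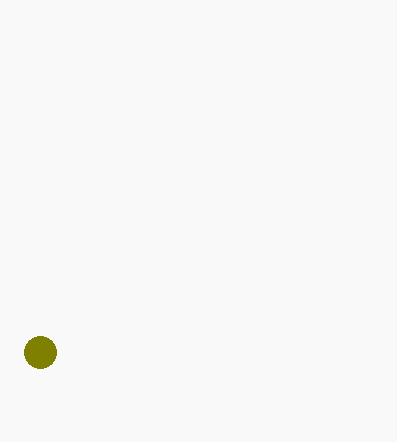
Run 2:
center_x = 40
center_y = 352
radius = 16
color = 'olive'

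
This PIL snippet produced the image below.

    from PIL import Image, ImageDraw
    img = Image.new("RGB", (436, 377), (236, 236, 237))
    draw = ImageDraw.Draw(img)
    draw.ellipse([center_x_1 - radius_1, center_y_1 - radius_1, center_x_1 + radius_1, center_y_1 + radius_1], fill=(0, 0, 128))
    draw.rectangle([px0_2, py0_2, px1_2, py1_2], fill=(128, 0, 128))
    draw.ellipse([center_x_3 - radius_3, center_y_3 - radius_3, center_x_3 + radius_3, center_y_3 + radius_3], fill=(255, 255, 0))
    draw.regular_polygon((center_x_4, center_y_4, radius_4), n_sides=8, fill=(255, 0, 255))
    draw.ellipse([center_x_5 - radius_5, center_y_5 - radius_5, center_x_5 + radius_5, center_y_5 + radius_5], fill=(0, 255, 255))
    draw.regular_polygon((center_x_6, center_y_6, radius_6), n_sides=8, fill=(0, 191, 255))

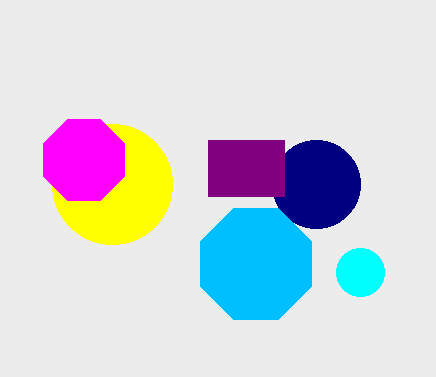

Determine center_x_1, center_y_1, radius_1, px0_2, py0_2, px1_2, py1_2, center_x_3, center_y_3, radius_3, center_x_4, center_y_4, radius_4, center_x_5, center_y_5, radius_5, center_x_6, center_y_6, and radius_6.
center_x_1 = 316; center_y_1 = 184; radius_1 = 44; px0_2 = 208; py0_2 = 140; px1_2 = 284; py1_2 = 196; center_x_3 = 112; center_y_3 = 184; radius_3 = 60; center_x_4 = 84; center_y_4 = 160; radius_4 = 44; center_x_5 = 360; center_y_5 = 272; radius_5 = 24; center_x_6 = 256; center_y_6 = 264; radius_6 = 60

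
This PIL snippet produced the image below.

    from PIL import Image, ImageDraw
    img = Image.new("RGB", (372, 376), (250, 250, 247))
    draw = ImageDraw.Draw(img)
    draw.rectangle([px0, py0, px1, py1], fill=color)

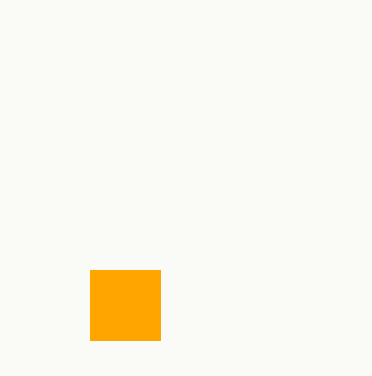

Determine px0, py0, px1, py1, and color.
px0 = 90, py0 = 270, px1 = 160, py1 = 340, color = 'orange'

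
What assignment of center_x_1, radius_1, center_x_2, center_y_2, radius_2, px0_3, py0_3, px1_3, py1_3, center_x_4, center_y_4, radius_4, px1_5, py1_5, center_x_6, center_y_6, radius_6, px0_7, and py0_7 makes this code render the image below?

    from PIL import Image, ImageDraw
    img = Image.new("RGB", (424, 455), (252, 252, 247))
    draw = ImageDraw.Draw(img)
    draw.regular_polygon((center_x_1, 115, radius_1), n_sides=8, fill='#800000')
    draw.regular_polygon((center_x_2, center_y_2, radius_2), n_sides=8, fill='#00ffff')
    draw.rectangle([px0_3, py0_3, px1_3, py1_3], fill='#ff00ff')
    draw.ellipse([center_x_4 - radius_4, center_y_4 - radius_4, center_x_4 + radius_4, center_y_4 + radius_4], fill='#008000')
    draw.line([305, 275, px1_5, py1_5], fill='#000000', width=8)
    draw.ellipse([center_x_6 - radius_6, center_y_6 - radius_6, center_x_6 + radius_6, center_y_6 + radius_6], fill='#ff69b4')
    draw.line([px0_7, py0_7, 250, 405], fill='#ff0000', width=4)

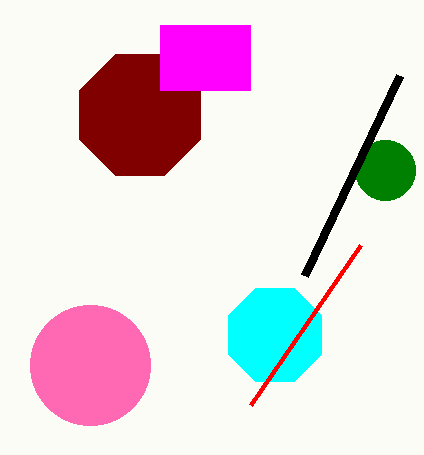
center_x_1 = 140, radius_1 = 65, center_x_2 = 275, center_y_2 = 335, radius_2 = 50, px0_3 = 160, py0_3 = 25, px1_3 = 250, py1_3 = 90, center_x_4 = 385, center_y_4 = 170, radius_4 = 30, px1_5 = 400, py1_5 = 75, center_x_6 = 90, center_y_6 = 365, radius_6 = 60, px0_7 = 360, py0_7 = 245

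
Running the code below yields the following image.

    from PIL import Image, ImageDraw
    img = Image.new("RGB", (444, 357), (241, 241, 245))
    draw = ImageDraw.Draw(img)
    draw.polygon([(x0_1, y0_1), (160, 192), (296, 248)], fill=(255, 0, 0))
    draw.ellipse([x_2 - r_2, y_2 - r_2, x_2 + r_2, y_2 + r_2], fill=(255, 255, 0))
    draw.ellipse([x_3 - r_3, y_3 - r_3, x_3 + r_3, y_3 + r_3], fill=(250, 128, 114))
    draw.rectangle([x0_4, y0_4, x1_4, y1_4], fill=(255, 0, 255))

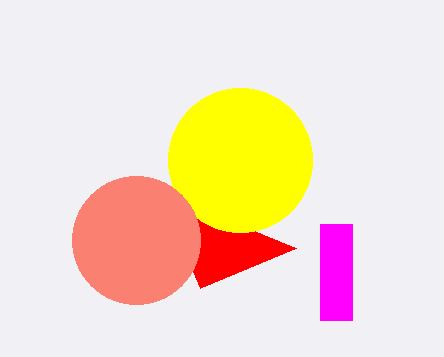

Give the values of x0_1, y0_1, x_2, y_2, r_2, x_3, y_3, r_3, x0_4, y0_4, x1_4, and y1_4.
x0_1 = 200
y0_1 = 288
x_2 = 240
y_2 = 160
r_2 = 72
x_3 = 136
y_3 = 240
r_3 = 64
x0_4 = 320
y0_4 = 224
x1_4 = 352
y1_4 = 320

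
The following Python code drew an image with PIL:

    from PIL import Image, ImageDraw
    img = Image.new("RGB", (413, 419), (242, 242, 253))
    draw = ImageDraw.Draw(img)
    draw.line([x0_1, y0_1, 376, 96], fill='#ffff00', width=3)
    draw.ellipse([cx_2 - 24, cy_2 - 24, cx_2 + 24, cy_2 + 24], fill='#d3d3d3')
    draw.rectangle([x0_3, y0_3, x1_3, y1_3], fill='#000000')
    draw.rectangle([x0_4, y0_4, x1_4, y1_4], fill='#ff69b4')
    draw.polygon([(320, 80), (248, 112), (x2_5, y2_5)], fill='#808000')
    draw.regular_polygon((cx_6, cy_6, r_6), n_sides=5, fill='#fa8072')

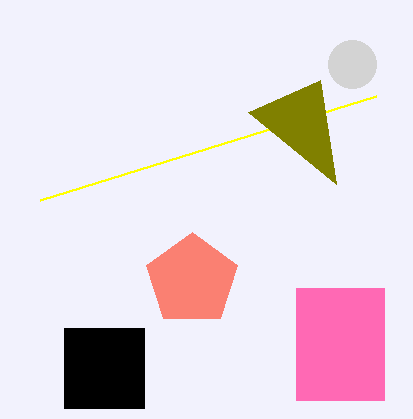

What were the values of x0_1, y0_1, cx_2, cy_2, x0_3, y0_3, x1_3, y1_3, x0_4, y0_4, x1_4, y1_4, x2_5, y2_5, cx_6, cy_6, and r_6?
x0_1 = 40, y0_1 = 200, cx_2 = 352, cy_2 = 64, x0_3 = 64, y0_3 = 328, x1_3 = 144, y1_3 = 408, x0_4 = 296, y0_4 = 288, x1_4 = 384, y1_4 = 400, x2_5 = 336, y2_5 = 184, cx_6 = 192, cy_6 = 280, r_6 = 48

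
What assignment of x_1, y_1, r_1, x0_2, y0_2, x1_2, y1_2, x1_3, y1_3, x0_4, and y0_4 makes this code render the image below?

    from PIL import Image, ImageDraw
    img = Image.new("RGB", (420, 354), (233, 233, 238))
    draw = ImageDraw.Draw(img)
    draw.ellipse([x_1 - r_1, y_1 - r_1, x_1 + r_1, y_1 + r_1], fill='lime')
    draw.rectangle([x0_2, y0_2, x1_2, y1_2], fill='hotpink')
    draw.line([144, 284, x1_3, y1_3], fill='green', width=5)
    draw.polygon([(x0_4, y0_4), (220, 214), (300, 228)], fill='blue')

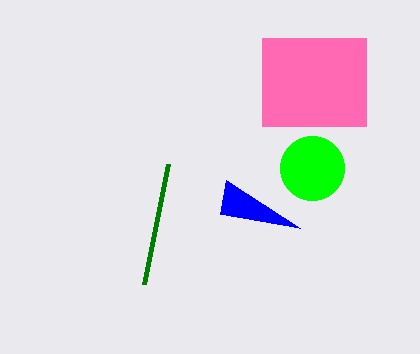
x_1 = 312, y_1 = 168, r_1 = 32, x0_2 = 262, y0_2 = 38, x1_2 = 366, y1_2 = 126, x1_3 = 168, y1_3 = 164, x0_4 = 226, y0_4 = 180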